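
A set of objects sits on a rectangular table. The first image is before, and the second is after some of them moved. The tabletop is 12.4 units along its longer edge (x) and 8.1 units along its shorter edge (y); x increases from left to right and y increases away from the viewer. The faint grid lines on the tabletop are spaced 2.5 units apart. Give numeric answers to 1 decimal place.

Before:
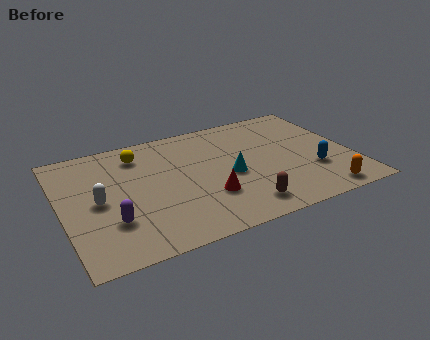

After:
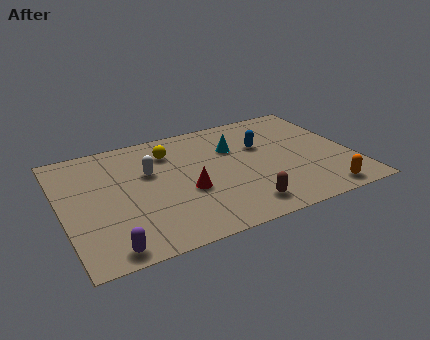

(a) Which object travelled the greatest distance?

the blue capsule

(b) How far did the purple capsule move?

1.6

The purple capsule was near (1.9, 2.4) before and (1.6, 0.8) after, so it travelled √(0.3² + 1.6²) ≈ 1.6 units.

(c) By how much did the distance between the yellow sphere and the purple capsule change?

+1.9

The distance was about 4.4 in the first image and 6.3 in the second, so they moved 1.9 units further apart.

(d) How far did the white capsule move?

2.6

The white capsule was near (1.5, 3.9) before and (3.8, 5.1) after, so it travelled √(2.3² + 1.2²) ≈ 2.6 units.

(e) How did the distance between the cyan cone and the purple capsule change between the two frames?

+2.2

They were about 5.3 units apart before and 7.5 after — 2.2 units further apart.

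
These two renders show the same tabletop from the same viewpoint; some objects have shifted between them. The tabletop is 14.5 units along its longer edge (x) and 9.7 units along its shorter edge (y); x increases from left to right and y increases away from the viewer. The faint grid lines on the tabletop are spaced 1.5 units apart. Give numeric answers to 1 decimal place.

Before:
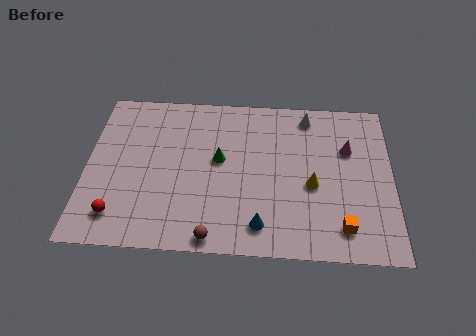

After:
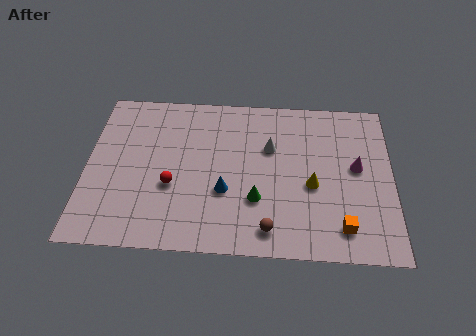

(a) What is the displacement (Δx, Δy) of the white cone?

(-1.8, -2.1)

The white cone started near (10.5, 8.4) and ended near (8.7, 6.3).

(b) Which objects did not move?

the orange cube and the yellow cone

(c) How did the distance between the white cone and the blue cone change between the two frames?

-3.6

The distance was about 7.1 in the first image and 3.5 in the second, so they moved 3.6 units closer together.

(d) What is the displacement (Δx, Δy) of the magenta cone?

(0.4, -1.1)

From the two frames, the magenta cone sits at roughly (12.4, 6.4) before and (12.8, 5.3) after.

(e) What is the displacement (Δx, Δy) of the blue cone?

(-1.7, 1.9)

The blue cone was at about (8.3, 1.6) and moved to about (6.6, 3.5).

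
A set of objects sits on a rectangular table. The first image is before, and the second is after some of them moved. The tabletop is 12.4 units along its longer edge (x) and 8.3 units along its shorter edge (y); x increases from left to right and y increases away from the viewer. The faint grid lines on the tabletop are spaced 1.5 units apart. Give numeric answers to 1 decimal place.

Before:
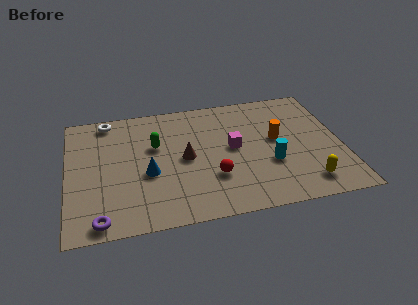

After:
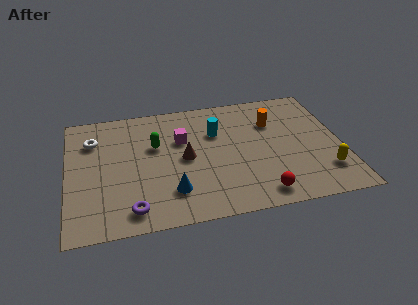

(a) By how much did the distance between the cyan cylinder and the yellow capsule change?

+3.7

The distance was about 2.2 in the first image and 5.9 in the second, so they moved 3.7 units further apart.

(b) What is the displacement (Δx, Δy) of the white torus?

(-0.7, -1.3)

The white torus was at about (1.9, 7.4) and moved to about (1.2, 6.1).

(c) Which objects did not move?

the brown cone and the green capsule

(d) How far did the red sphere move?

2.5

The red sphere moved from about (6.5, 2.6) to (8.5, 1.1), a distance of √(2.0² + 1.5²) ≈ 2.5.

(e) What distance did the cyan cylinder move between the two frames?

3.5

The cyan cylinder moved from about (9.1, 3.0) to (6.8, 5.6), a distance of √(2.3² + 2.6²) ≈ 3.5.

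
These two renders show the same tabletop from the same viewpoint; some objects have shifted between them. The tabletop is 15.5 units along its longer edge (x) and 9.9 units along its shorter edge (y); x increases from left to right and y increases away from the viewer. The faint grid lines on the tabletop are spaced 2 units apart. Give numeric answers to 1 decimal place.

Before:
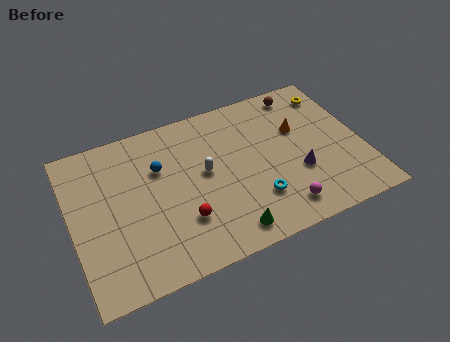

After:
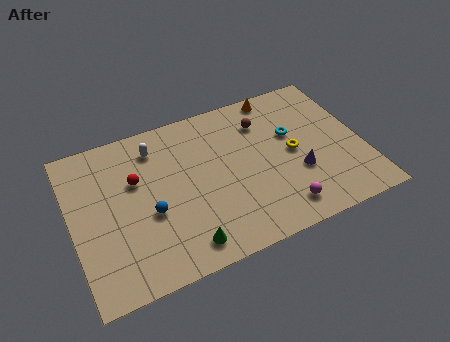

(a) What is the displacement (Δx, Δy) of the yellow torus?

(-2.6, -3.2)

The yellow torus was at about (14.4, 8.1) and moved to about (11.8, 4.9).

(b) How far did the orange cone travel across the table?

2.8

The orange cone moved from about (12.3, 6.3) to (11.5, 9.0), a distance of √(0.8² + 2.7²) ≈ 2.8.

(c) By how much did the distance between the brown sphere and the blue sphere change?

-0.9

They were about 8.3 units apart before and 7.4 after — 0.9 units closer together.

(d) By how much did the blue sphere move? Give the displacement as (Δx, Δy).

(-0.8, -2.6)

The blue sphere started near (4.8, 6.6) and ended near (4.0, 4.0).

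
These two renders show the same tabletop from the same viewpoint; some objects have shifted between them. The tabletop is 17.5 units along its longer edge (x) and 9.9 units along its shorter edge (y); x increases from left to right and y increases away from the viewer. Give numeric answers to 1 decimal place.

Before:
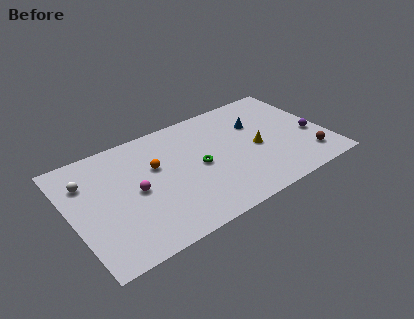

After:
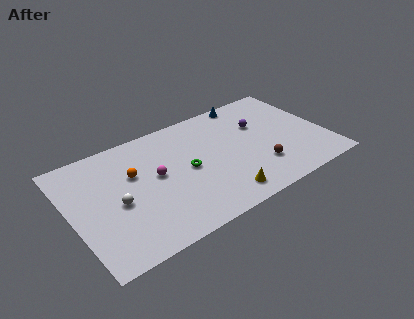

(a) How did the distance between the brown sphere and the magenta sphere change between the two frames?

-4.6

The distance was about 11.9 in the first image and 7.3 in the second, so they moved 4.6 units closer together.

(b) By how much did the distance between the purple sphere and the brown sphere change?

+1.9

They were about 2.0 units apart before and 3.9 after — 1.9 units further apart.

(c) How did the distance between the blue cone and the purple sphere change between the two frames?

-1.8

They were about 4.4 units apart before and 2.6 after — 1.8 units closer together.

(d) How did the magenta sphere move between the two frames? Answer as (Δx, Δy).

(1.5, 0.6)

The magenta sphere started near (4.3, 4.8) and ended near (5.8, 5.4).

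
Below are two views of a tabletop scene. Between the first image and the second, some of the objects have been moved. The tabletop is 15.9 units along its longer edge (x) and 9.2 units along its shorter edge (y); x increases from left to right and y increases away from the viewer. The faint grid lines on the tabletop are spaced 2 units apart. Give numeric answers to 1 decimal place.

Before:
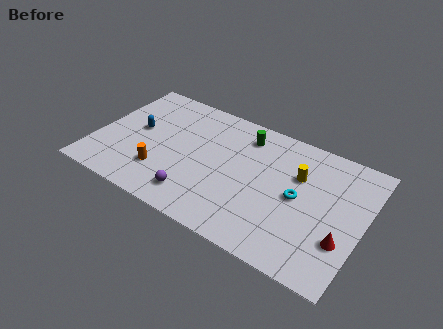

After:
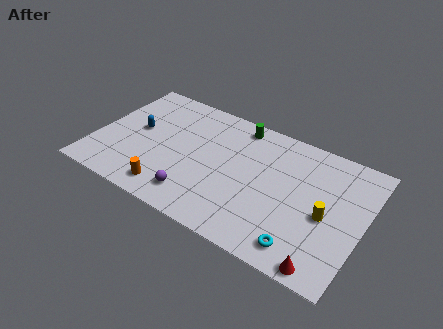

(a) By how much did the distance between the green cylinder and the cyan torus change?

+3.6

They were about 4.6 units apart before and 8.2 after — 3.6 units further apart.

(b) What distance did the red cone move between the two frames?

2.2

The red cone moved from about (14.9, 2.9) to (14.2, 0.8), a distance of √(0.7² + 2.1²) ≈ 2.2.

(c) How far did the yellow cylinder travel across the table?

2.8

The yellow cylinder moved from about (11.9, 6.1) to (13.8, 4.1), a distance of √(1.9² + 2.0²) ≈ 2.8.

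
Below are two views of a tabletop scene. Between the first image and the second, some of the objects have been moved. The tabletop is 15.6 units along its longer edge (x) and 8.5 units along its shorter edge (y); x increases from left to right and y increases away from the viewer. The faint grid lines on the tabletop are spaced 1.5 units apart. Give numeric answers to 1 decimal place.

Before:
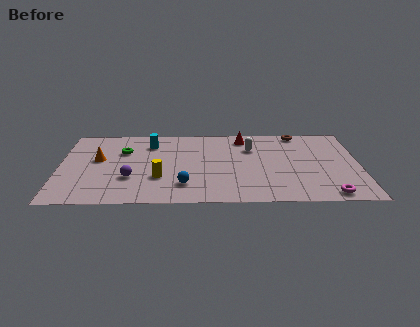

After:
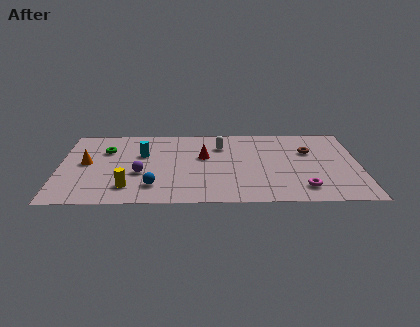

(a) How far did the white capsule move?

1.6

The white capsule was near (10.0, 6.0) before and (8.4, 6.3) after, so it travelled √(1.6² + 0.3²) ≈ 1.6 units.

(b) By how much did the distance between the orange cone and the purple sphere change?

+0.3

Before: roughly 2.7 units apart; after: 3.0. That's 0.3 units further apart.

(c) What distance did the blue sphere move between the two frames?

1.6

The blue sphere was near (6.5, 2.0) before and (4.9, 1.9) after, so it travelled √(1.6² + 0.1²) ≈ 1.6 units.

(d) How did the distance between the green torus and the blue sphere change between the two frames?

-0.3

They were about 5.0 units apart before and 4.7 after — 0.3 units closer together.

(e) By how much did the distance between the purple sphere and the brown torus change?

-1.0

Before: roughly 10.1 units apart; after: 9.1. That's 1.0 units closer together.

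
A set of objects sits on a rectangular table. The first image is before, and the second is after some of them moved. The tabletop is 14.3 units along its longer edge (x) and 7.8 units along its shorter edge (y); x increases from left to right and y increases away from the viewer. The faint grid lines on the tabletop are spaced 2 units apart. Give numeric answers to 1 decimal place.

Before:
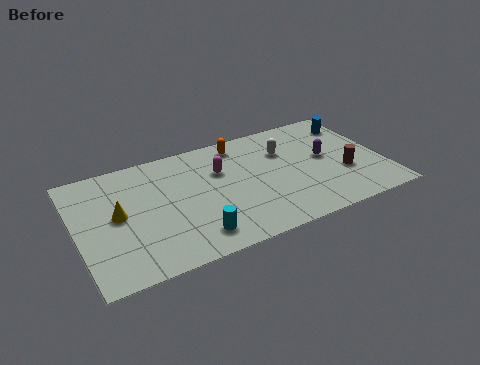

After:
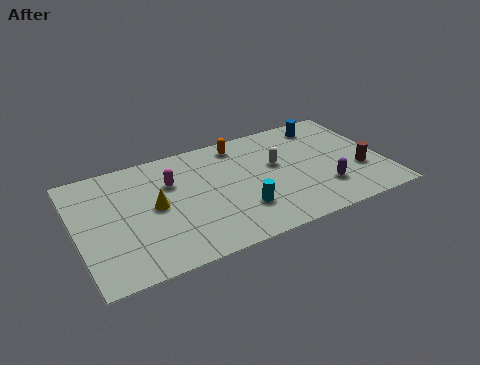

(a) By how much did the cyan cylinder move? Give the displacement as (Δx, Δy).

(2.3, 0.8)

From the two frames, the cyan cylinder sits at roughly (5.1, 1.4) before and (7.4, 2.2) after.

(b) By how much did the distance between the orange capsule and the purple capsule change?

+1.2

The distance was about 4.5 in the first image and 5.7 in the second, so they moved 1.2 units further apart.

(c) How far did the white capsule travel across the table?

0.9

The white capsule moved from about (9.9, 5.4) to (9.4, 4.6), a distance of √(0.5² + 0.8²) ≈ 0.9.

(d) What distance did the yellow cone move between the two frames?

1.7

The yellow cone was near (1.9, 4.1) before and (3.6, 4.0) after, so it travelled √(1.7² + 0.1²) ≈ 1.7 units.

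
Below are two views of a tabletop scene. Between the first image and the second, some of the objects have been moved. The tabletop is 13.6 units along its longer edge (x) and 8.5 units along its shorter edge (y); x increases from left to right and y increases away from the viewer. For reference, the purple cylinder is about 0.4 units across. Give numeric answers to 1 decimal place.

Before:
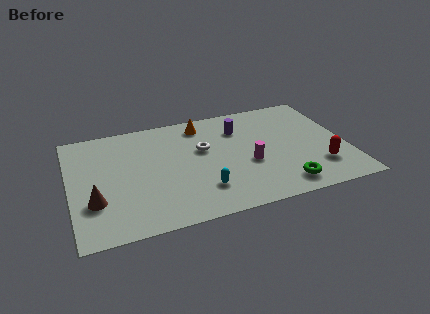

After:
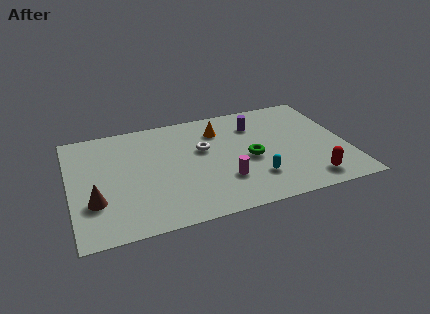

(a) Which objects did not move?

the brown cone and the white torus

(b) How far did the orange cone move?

1.1

From (6.7, 7.2) to (7.5, 6.5), the orange cone covered √(0.8² + 0.7²) ≈ 1.1 units.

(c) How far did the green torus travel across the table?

2.9

The green torus moved from about (10.2, 1.3) to (8.8, 3.8), a distance of √(1.4² + 2.5²) ≈ 2.9.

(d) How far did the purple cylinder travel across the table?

0.8

The purple cylinder was near (8.5, 6.3) before and (9.3, 6.4) after, so it travelled √(0.8² + 0.1²) ≈ 0.8 units.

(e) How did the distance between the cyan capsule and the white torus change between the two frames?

+0.7

They were about 3.1 units apart before and 3.8 after — 0.7 units further apart.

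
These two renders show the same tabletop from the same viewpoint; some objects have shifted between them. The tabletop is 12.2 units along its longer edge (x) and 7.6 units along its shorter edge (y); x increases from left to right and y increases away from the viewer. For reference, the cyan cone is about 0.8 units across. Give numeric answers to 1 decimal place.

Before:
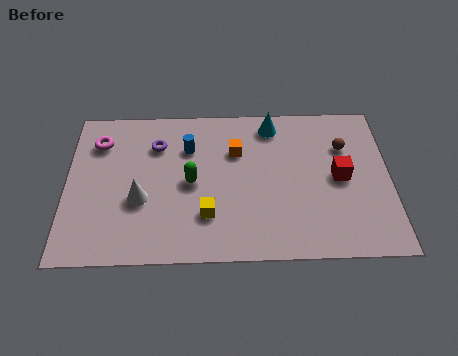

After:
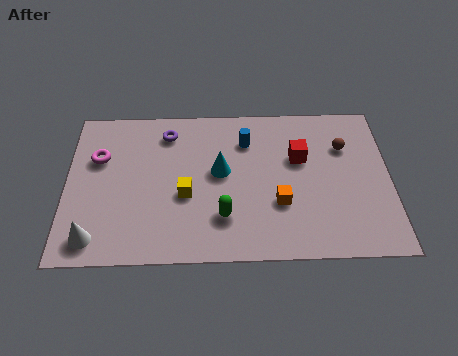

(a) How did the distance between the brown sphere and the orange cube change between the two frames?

-0.4

The distance was about 4.1 in the first image and 3.7 in the second, so they moved 0.4 units closer together.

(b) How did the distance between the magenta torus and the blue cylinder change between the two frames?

+2.2

Before: roughly 3.4 units apart; after: 5.6. That's 2.2 units further apart.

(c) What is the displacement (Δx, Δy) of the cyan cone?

(-2.0, -2.3)

From the two frames, the cyan cone sits at roughly (7.8, 6.5) before and (5.8, 4.2) after.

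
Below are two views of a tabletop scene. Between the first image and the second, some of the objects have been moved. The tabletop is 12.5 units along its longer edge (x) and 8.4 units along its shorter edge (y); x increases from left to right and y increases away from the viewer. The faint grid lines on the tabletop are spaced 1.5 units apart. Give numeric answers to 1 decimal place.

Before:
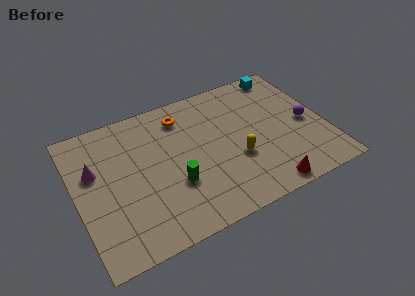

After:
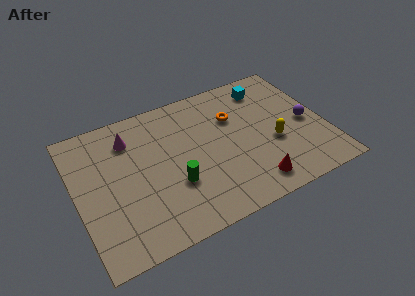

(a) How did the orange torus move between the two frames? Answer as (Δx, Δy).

(2.5, -1.1)

The orange torus was at about (5.6, 6.8) and moved to about (8.1, 5.7).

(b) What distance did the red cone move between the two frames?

0.8

From (9.0, 0.8) to (8.4, 1.3), the red cone covered √(0.6² + 0.5²) ≈ 0.8 units.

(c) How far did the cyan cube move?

1.2

The cyan cube was near (11.0, 7.5) before and (10.0, 6.9) after, so it travelled √(1.0² + 0.6²) ≈ 1.2 units.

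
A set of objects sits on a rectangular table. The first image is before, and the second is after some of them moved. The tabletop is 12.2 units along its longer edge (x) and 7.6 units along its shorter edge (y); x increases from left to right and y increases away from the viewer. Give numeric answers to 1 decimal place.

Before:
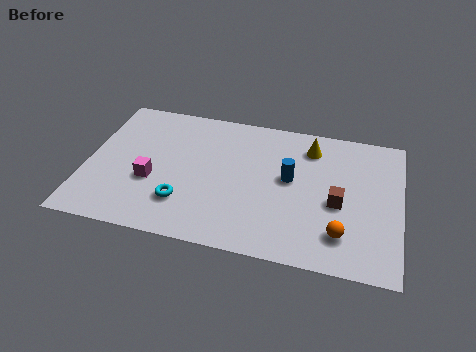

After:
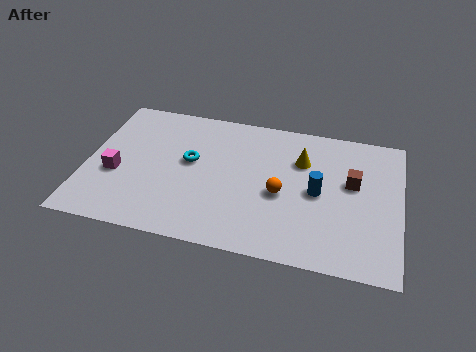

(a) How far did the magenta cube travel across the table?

1.4

The magenta cube moved from about (2.6, 2.9) to (1.2, 3.0), a distance of √(1.4² + 0.1²) ≈ 1.4.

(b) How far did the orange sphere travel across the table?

2.9

The orange sphere was near (10.0, 1.7) before and (7.6, 3.3) after, so it travelled √(2.4² + 1.6²) ≈ 2.9 units.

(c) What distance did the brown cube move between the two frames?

1.3

The brown cube moved from about (9.8, 3.3) to (10.3, 4.5), a distance of √(0.5² + 1.2²) ≈ 1.3.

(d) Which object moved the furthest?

the orange sphere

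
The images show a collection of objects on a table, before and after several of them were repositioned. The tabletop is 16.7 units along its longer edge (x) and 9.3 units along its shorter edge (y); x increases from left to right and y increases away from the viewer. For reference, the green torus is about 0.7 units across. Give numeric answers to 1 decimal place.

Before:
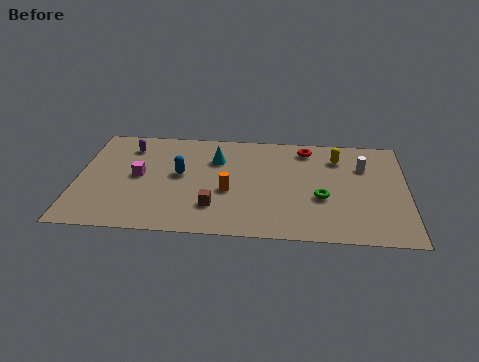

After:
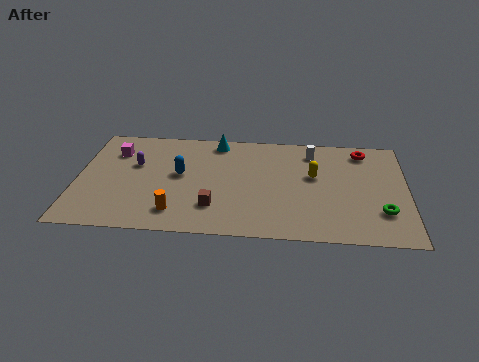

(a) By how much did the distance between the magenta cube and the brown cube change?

+2.3

The distance was about 4.6 in the first image and 6.9 in the second, so they moved 2.3 units further apart.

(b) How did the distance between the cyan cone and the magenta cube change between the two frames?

+1.1

They were about 4.3 units apart before and 5.4 after — 1.1 units further apart.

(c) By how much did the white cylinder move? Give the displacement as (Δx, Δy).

(-2.6, 1.1)

From the two frames, the white cylinder sits at roughly (14.5, 6.5) before and (11.9, 7.6) after.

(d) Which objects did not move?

the blue capsule and the brown cube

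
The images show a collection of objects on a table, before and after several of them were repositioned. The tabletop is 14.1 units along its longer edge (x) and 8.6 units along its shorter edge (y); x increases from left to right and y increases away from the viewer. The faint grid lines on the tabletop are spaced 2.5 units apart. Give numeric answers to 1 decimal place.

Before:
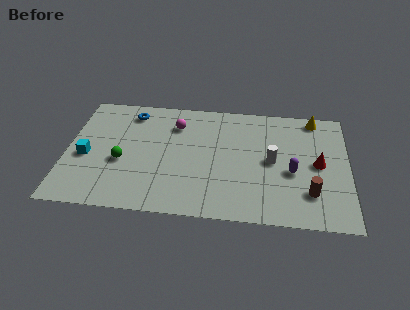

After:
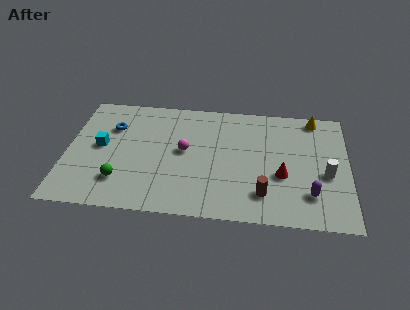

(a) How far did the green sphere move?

1.4

The green sphere was near (2.8, 3.5) before and (2.8, 2.1) after, so it travelled √(0.0² + 1.4²) ≈ 1.4 units.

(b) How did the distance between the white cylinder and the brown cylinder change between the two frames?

+0.7

The distance was about 2.8 in the first image and 3.5 in the second, so they moved 0.7 units further apart.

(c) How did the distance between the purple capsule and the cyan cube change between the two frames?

+0.5

They were about 10.3 units apart before and 10.8 after — 0.5 units further apart.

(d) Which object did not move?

the yellow cone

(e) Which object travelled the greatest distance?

the white cylinder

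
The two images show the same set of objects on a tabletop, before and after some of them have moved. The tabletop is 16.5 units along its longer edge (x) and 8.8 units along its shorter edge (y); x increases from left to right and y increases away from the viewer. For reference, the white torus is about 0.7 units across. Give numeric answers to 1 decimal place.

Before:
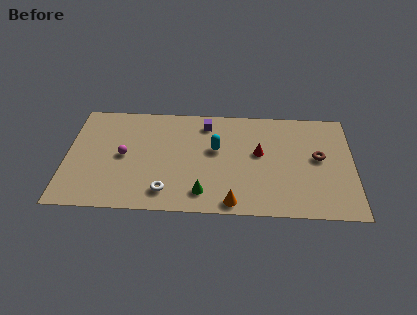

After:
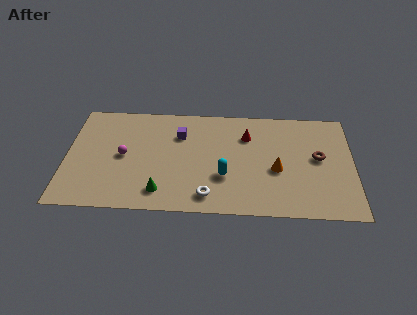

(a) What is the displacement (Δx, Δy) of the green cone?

(-2.4, 0.0)

The green cone started near (7.9, 1.6) and ended near (5.5, 1.6).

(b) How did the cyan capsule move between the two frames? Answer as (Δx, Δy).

(0.5, -2.2)

From the two frames, the cyan capsule sits at roughly (8.6, 5.2) before and (9.1, 3.0) after.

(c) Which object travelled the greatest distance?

the orange cone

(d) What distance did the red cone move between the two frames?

1.6

The red cone moved from about (11.1, 5.0) to (10.4, 6.4), a distance of √(0.7² + 1.4²) ≈ 1.6.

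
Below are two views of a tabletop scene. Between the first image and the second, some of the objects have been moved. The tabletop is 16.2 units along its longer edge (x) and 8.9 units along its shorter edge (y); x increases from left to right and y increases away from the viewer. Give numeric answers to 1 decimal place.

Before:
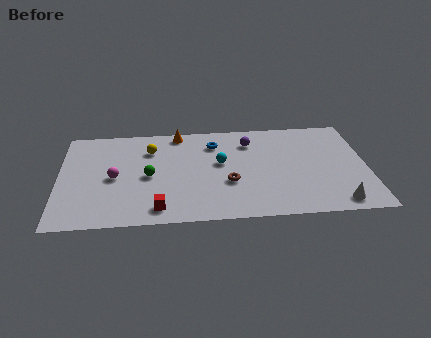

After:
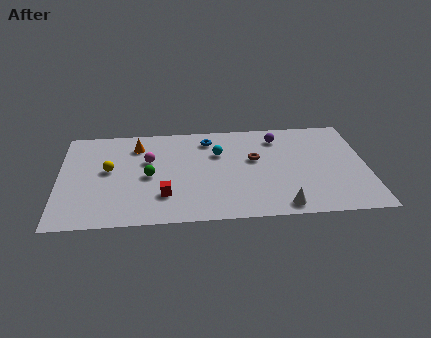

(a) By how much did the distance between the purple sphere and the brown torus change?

-1.5

Before: roughly 3.8 units apart; after: 2.3. That's 1.5 units closer together.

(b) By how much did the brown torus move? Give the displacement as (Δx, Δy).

(1.4, 2.0)

The brown torus was at about (8.9, 3.3) and moved to about (10.3, 5.3).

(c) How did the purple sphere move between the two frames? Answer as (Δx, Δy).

(1.5, 0.3)

The purple sphere started near (10.1, 6.9) and ended near (11.6, 7.2).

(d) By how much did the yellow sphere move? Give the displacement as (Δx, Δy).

(-2.2, -1.7)

The yellow sphere was at about (4.8, 6.6) and moved to about (2.6, 4.9).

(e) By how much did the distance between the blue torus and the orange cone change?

+1.6

Before: roughly 2.2 units apart; after: 3.8. That's 1.6 units further apart.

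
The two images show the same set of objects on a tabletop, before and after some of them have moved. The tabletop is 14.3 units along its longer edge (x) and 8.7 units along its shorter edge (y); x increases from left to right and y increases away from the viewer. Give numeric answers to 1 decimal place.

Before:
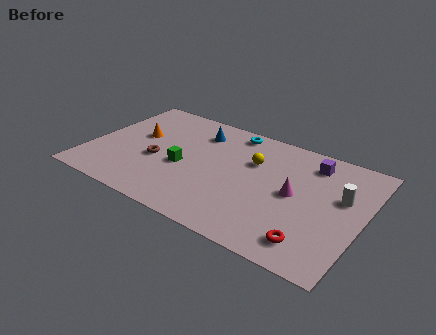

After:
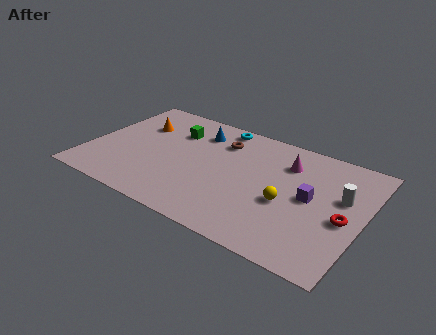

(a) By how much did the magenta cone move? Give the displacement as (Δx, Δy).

(-0.7, 2.1)

The magenta cone started near (10.8, 4.4) and ended near (10.1, 6.5).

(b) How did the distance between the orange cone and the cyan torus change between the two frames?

-0.9

They were about 5.4 units apart before and 4.5 after — 0.9 units closer together.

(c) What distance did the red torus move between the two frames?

2.6

The red torus was near (12.1, 1.5) before and (13.4, 3.8) after, so it travelled √(1.3² + 2.3²) ≈ 2.6 units.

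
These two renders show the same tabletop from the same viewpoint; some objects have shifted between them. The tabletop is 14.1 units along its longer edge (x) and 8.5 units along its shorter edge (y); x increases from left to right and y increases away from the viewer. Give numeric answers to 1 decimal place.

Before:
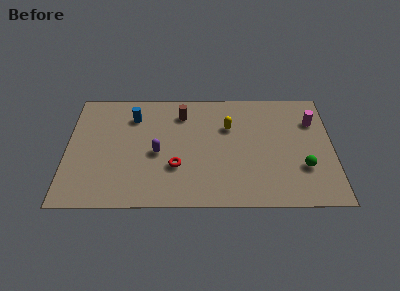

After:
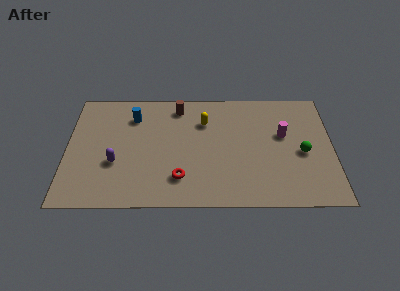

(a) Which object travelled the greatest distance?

the purple capsule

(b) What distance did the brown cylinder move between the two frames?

0.5

The brown cylinder moved from about (6.1, 6.7) to (5.9, 7.2), a distance of √(0.2² + 0.5²) ≈ 0.5.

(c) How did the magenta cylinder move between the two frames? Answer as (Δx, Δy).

(-1.6, -1.0)

The magenta cylinder was at about (13.1, 6.1) and moved to about (11.5, 5.1).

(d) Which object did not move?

the blue cylinder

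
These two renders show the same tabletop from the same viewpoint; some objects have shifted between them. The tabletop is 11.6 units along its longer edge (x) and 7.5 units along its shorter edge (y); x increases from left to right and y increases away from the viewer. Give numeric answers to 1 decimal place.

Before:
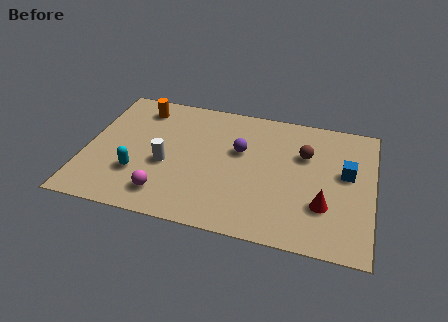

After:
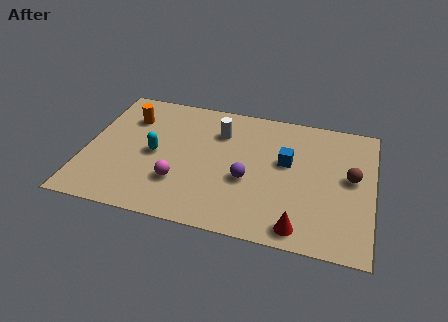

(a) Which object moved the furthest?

the white cylinder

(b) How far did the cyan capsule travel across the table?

1.4

From (2.2, 2.3) to (2.8, 3.6), the cyan capsule covered √(0.6² + 1.3²) ≈ 1.4 units.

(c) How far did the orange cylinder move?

0.8

The orange cylinder moved from about (2.0, 6.2) to (1.6, 5.5), a distance of √(0.4² + 0.7²) ≈ 0.8.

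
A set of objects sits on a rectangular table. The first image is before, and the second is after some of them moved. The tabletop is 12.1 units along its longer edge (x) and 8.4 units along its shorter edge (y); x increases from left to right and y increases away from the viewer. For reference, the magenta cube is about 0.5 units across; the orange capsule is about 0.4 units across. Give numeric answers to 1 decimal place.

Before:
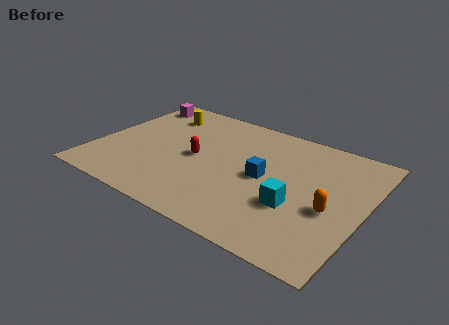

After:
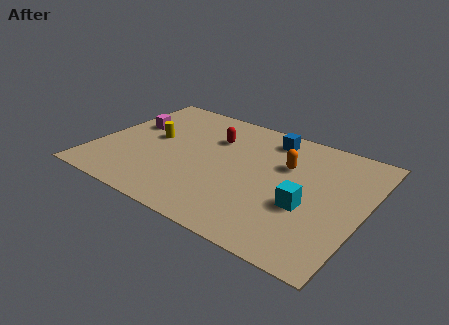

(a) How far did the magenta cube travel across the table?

1.9

The magenta cube was near (1.0, 7.1) before and (1.3, 5.2) after, so it travelled √(0.3² + 1.9²) ≈ 1.9 units.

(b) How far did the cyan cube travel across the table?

0.5

The cyan cube was near (9.2, 3.0) before and (9.7, 3.2) after, so it travelled √(0.5² + 0.2²) ≈ 0.5 units.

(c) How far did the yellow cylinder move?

2.0

From (2.3, 6.6) to (2.4, 4.6), the yellow cylinder covered √(0.1² + 2.0²) ≈ 2.0 units.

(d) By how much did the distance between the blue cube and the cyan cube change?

+2.5

They were about 2.0 units apart before and 4.5 after — 2.5 units further apart.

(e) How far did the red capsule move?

1.9

The red capsule was near (4.5, 4.1) before and (5.0, 5.9) after, so it travelled √(0.5² + 1.8²) ≈ 1.9 units.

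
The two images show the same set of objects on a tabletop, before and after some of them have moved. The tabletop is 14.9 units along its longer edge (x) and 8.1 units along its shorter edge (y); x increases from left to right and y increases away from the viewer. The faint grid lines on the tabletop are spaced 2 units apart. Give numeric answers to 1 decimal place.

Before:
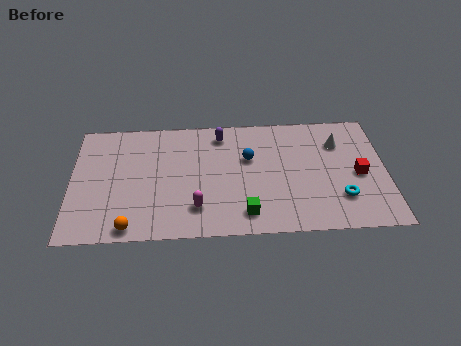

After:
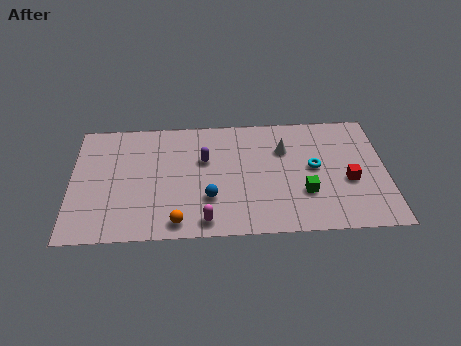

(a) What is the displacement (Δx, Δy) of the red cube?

(-0.5, -0.4)

The red cube started near (13.6, 3.7) and ended near (13.1, 3.3).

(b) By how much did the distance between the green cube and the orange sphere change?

+0.8

Before: roughly 5.4 units apart; after: 6.2. That's 0.8 units further apart.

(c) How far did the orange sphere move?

2.2

The orange sphere moved from about (2.8, 0.8) to (5.0, 1.0), a distance of √(2.2² + 0.2²) ≈ 2.2.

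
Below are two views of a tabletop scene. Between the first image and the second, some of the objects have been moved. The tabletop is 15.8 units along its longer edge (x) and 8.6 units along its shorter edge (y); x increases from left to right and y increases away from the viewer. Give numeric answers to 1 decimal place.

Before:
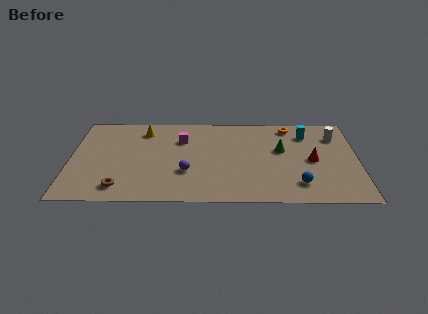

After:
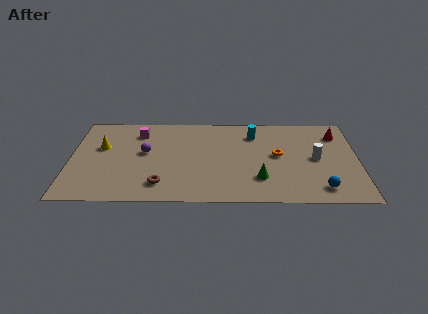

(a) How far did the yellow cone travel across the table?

2.9

The yellow cone was near (4.0, 7.0) before and (1.7, 5.3) after, so it travelled √(2.3² + 1.7²) ≈ 2.9 units.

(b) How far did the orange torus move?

3.0

The orange torus was near (12.1, 7.5) before and (11.4, 4.6) after, so it travelled √(0.7² + 2.9²) ≈ 3.0 units.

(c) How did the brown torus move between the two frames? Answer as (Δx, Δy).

(2.2, 0.3)

From the two frames, the brown torus sits at roughly (2.8, 1.4) before and (5.0, 1.7) after.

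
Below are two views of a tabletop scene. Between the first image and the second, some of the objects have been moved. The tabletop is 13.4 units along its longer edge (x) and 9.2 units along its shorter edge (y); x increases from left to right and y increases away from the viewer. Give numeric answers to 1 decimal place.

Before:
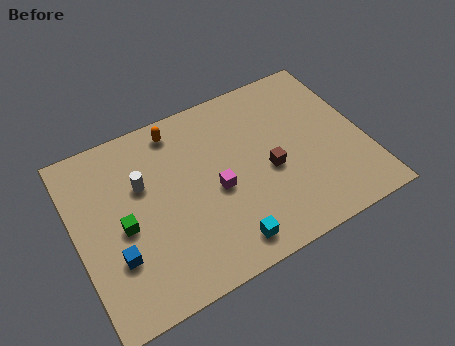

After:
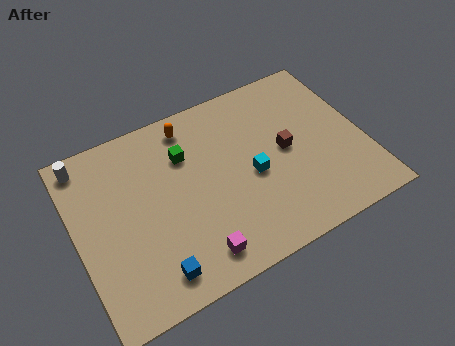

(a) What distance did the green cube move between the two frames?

3.9

From (2.1, 4.2) to (5.3, 6.5), the green cube covered √(3.2² + 2.3²) ≈ 3.9 units.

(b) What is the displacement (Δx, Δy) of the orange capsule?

(0.6, -0.1)

The orange capsule was at about (5.1, 8.0) and moved to about (5.7, 7.9).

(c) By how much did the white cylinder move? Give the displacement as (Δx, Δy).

(-2.4, 2.2)

The white cylinder started near (3.2, 5.9) and ended near (0.8, 8.1).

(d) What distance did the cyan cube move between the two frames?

3.3

The cyan cube was near (6.4, 1.3) before and (8.1, 4.1) after, so it travelled √(1.7² + 2.8²) ≈ 3.3 units.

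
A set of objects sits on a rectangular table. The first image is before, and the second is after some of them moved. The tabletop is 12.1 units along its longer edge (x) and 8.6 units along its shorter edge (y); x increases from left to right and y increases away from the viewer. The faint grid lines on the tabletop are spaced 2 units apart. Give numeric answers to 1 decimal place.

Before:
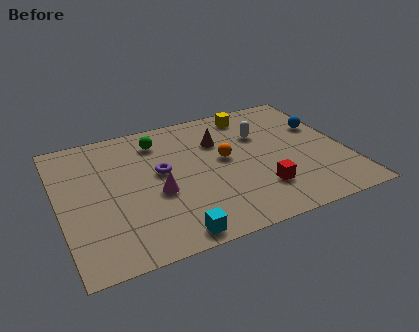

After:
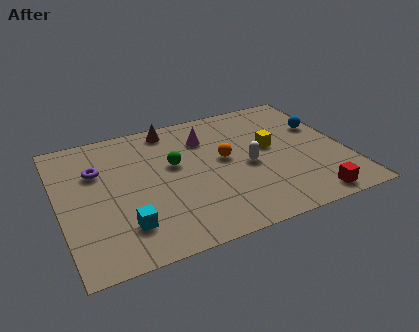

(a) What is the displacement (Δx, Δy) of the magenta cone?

(2.4, 2.9)

From the two frames, the magenta cone sits at roughly (4.0, 3.5) before and (6.4, 6.4) after.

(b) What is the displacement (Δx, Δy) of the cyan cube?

(-1.8, 1.2)

The cyan cube was at about (4.3, 0.8) and moved to about (2.5, 2.0).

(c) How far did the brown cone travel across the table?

2.5

The brown cone was near (6.9, 6.0) before and (5.0, 7.6) after, so it travelled √(1.9² + 1.6²) ≈ 2.5 units.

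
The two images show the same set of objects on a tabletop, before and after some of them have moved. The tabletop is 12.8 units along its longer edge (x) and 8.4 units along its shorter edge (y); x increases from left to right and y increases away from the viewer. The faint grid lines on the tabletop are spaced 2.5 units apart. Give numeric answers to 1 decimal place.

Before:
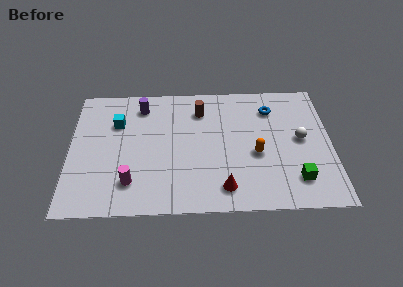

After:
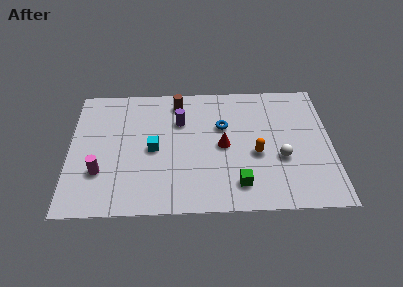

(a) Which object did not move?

the orange capsule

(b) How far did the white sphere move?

1.6

The white sphere was near (11.3, 4.4) before and (10.3, 3.2) after, so it travelled √(1.0² + 1.2²) ≈ 1.6 units.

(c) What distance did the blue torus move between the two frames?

2.6

The blue torus moved from about (9.9, 6.5) to (7.5, 5.4), a distance of √(2.4² + 1.1²) ≈ 2.6.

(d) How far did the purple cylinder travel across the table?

2.2

From (3.5, 6.9) to (5.4, 5.8), the purple cylinder covered √(1.9² + 1.1²) ≈ 2.2 units.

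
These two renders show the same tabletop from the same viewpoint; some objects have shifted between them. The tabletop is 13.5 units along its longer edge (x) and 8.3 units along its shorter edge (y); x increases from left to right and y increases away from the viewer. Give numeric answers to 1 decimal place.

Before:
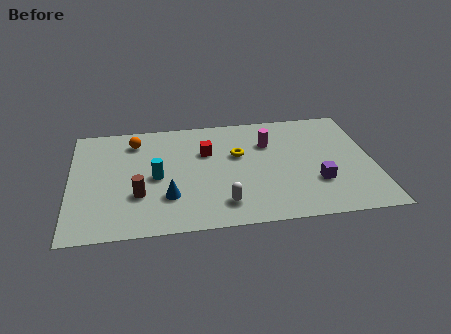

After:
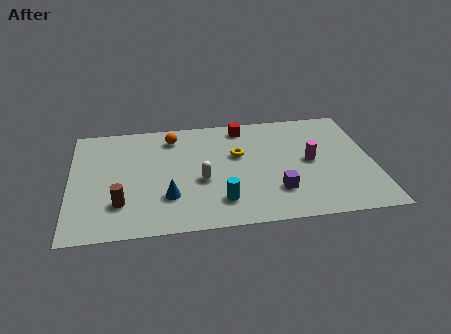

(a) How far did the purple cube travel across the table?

1.8

The purple cube moved from about (10.9, 2.6) to (9.1, 2.2), a distance of √(1.8² + 0.4²) ≈ 1.8.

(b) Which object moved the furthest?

the cyan cylinder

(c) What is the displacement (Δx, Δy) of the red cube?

(1.7, 1.7)

From the two frames, the red cube sits at roughly (6.1, 5.5) before and (7.8, 7.2) after.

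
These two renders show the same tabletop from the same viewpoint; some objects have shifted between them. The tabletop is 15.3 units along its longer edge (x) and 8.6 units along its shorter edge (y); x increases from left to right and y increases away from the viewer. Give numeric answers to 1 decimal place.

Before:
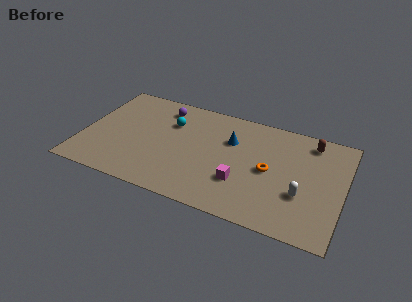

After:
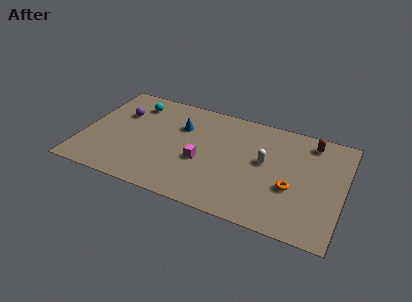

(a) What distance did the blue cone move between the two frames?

3.0

From (8.6, 5.8) to (5.6, 5.9), the blue cone covered √(3.0² + 0.1²) ≈ 3.0 units.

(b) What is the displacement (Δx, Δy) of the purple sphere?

(-2.4, -1.3)

The purple sphere was at about (4.4, 7.1) and moved to about (2.0, 5.8).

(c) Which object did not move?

the brown capsule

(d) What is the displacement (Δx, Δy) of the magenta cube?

(-2.4, 0.8)

The magenta cube started near (9.5, 2.7) and ended near (7.1, 3.5).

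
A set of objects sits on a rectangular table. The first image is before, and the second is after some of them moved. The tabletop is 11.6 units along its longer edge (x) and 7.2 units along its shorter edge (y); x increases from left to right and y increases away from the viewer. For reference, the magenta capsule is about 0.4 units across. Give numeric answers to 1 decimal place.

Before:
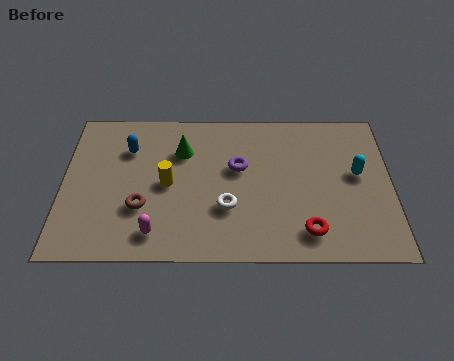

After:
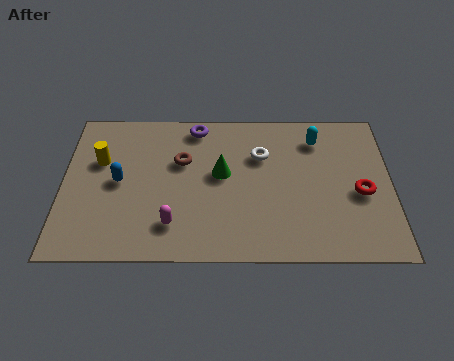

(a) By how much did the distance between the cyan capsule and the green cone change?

-2.5

Before: roughly 6.3 units apart; after: 3.8. That's 2.5 units closer together.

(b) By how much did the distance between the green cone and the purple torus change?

+0.3

They were about 2.2 units apart before and 2.5 after — 0.3 units further apart.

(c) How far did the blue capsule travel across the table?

1.6

From (2.3, 5.2) to (2.0, 3.6), the blue capsule covered √(0.3² + 1.6²) ≈ 1.6 units.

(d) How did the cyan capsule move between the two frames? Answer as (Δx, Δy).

(-1.4, 1.7)

The cyan capsule started near (10.4, 4.0) and ended near (9.0, 5.7).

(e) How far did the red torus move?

2.6

The red torus moved from about (8.6, 1.3) to (10.5, 3.1), a distance of √(1.9² + 1.8²) ≈ 2.6.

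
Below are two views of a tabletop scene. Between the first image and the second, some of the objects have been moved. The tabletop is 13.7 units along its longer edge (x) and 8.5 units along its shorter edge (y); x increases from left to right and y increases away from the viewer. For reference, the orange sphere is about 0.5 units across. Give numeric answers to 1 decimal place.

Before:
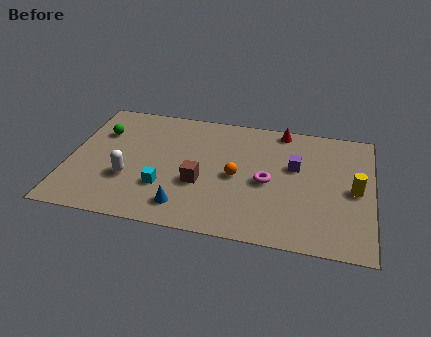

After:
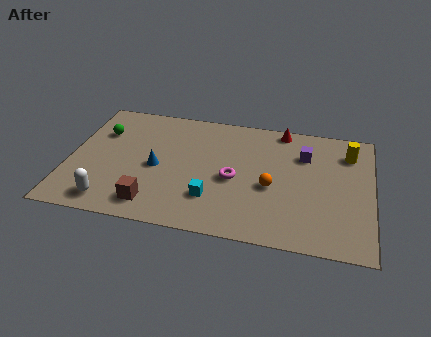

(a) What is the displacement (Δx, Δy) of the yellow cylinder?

(-0.3, 2.5)

The yellow cylinder started near (12.9, 4.1) and ended near (12.6, 6.6).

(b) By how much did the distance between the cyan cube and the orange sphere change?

-0.6

The distance was about 3.5 in the first image and 2.9 in the second, so they moved 0.6 units closer together.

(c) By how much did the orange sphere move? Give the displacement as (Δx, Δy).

(1.6, -0.4)

The orange sphere was at about (7.6, 4.0) and moved to about (9.2, 3.6).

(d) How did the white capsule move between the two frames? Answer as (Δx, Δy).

(-0.7, -1.7)

The white capsule started near (2.8, 2.9) and ended near (2.1, 1.2).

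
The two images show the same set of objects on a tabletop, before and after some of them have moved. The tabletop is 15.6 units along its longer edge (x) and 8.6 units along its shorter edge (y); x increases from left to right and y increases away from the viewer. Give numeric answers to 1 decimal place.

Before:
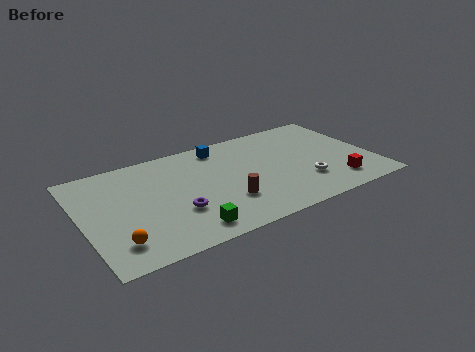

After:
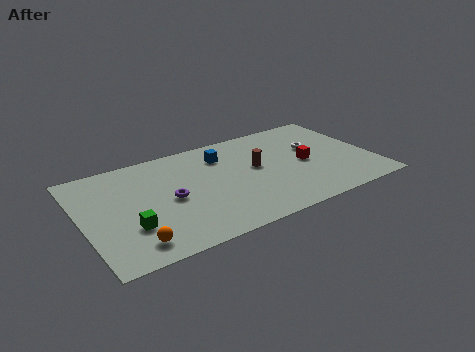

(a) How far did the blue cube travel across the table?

0.8

The blue cube moved from about (7.8, 7.4) to (7.8, 6.6), a distance of √(0.0² + 0.8²) ≈ 0.8.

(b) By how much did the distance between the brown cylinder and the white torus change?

-1.0

They were about 4.3 units apart before and 3.3 after — 1.0 units closer together.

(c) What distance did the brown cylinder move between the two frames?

3.0

The brown cylinder was near (7.4, 2.6) before and (9.4, 4.8) after, so it travelled √(2.0² + 2.2²) ≈ 3.0 units.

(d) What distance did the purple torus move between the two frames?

1.2

The purple torus was near (4.8, 2.9) before and (4.6, 4.1) after, so it travelled √(0.2² + 1.2²) ≈ 1.2 units.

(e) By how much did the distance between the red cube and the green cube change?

+1.6

Before: roughly 8.2 units apart; after: 9.8. That's 1.6 units further apart.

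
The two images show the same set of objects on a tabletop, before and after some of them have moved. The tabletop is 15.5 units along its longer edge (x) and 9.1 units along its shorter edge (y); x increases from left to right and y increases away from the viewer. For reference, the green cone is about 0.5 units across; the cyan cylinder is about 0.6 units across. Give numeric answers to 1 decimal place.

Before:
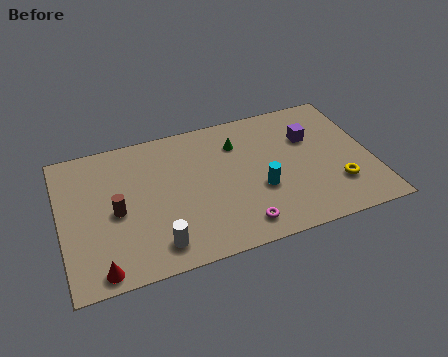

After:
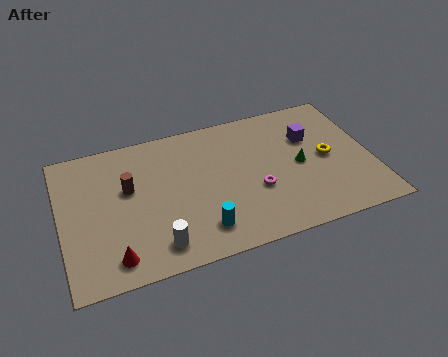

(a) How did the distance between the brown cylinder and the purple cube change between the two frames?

-0.9

They were about 10.1 units apart before and 9.2 after — 0.9 units closer together.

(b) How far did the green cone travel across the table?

3.8

The green cone was near (9.0, 6.8) before and (11.9, 4.4) after, so it travelled √(2.9² + 2.4²) ≈ 3.8 units.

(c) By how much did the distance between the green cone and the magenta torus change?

-2.9

The distance was about 5.4 in the first image and 2.5 in the second, so they moved 2.9 units closer together.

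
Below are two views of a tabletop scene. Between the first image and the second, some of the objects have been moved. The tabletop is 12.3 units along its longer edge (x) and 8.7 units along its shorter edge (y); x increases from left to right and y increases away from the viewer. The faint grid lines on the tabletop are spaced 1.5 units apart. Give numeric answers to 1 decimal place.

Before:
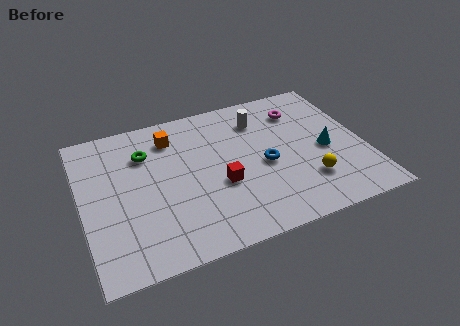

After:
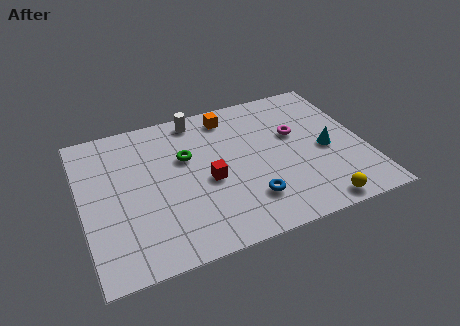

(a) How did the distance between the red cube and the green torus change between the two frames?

-2.3

The distance was about 4.2 in the first image and 1.9 in the second, so they moved 2.3 units closer together.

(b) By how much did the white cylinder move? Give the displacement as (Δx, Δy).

(-2.7, 1.0)

The white cylinder started near (8.0, 6.7) and ended near (5.3, 7.7).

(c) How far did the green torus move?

1.9

The green torus was near (2.9, 6.3) before and (4.6, 5.5) after, so it travelled √(1.7² + 0.8²) ≈ 1.9 units.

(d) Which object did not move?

the cyan cone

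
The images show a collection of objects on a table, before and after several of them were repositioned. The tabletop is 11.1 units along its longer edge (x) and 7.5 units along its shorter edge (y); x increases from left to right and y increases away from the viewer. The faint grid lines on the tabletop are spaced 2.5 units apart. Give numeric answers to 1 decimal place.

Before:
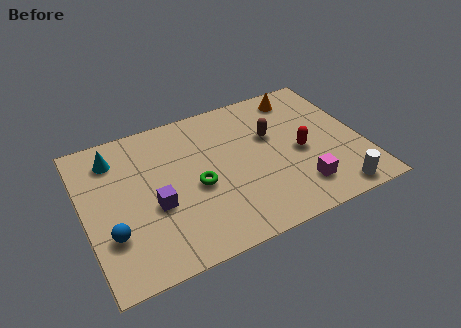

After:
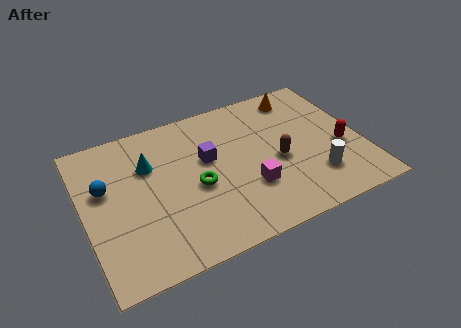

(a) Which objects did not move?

the green torus and the orange cone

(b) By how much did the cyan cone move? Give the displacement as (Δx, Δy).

(1.3, -0.9)

The cyan cone started near (1.4, 6.0) and ended near (2.7, 5.1).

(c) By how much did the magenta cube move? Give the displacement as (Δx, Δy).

(-1.9, 0.8)

The magenta cube was at about (8.3, 1.6) and moved to about (6.4, 2.4).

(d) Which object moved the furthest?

the purple cube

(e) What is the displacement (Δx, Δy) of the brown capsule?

(0.1, -1.4)

From the two frames, the brown capsule sits at roughly (7.6, 4.7) before and (7.7, 3.3) after.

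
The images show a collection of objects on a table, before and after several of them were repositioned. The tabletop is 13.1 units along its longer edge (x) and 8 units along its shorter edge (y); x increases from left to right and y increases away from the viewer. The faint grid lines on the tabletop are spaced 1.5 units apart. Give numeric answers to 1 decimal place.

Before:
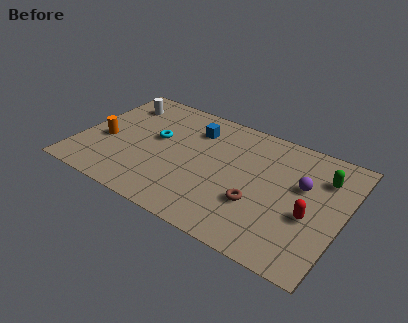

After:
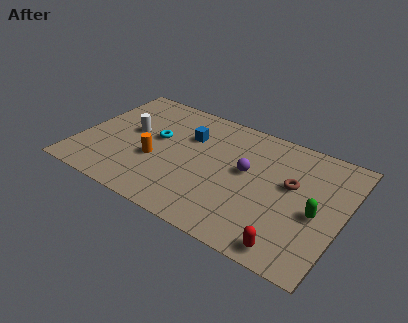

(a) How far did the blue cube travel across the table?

0.6

The blue cube moved from about (5.4, 6.1) to (5.2, 5.5), a distance of √(0.2² + 0.6²) ≈ 0.6.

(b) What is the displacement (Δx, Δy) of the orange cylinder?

(2.6, -0.2)

The orange cylinder was at about (1.3, 3.3) and moved to about (3.9, 3.1).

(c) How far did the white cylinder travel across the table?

2.0

The white cylinder was near (1.5, 6.3) before and (2.4, 4.5) after, so it travelled √(0.9² + 1.8²) ≈ 2.0 units.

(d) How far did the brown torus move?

2.4

The brown torus was near (9.1, 2.7) before and (10.5, 4.7) after, so it travelled √(1.4² + 2.0²) ≈ 2.4 units.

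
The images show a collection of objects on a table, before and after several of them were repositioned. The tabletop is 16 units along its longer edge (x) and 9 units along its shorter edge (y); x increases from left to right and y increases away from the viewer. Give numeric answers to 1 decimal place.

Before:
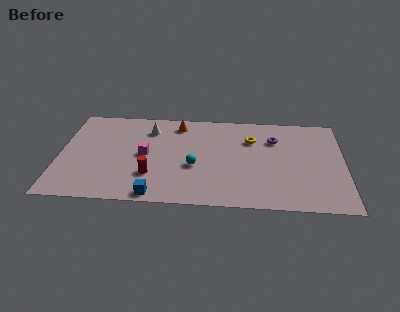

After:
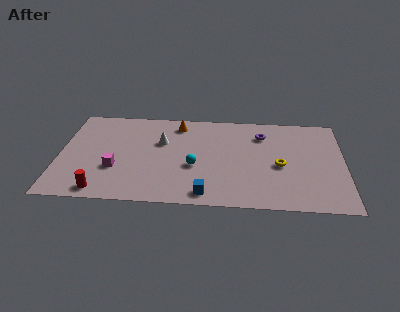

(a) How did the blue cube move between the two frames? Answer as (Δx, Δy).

(2.8, 0.3)

The blue cube was at about (5.5, 0.8) and moved to about (8.3, 1.1).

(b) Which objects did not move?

the orange cone and the cyan sphere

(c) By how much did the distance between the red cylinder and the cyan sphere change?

+3.1

They were about 2.6 units apart before and 5.7 after — 3.1 units further apart.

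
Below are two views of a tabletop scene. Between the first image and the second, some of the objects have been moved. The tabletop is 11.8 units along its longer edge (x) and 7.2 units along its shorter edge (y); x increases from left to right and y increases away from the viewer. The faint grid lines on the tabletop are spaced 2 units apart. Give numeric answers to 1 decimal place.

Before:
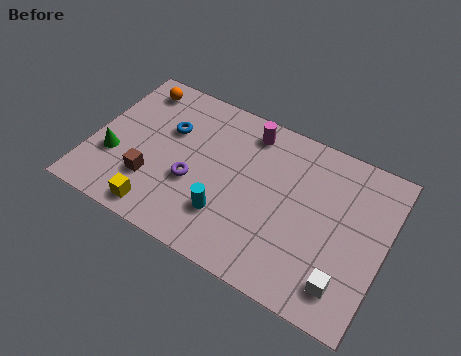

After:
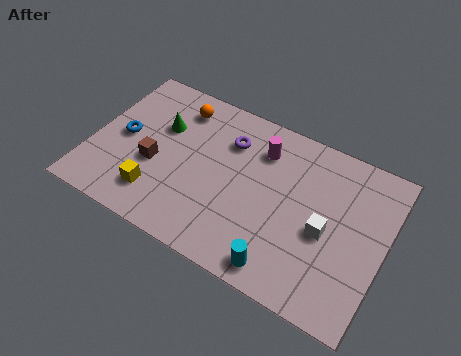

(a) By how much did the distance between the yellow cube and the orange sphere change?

-1.2

The distance was about 5.5 in the first image and 4.3 in the second, so they moved 1.2 units closer together.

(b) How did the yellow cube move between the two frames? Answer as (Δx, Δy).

(-0.2, 0.7)

The yellow cube started near (3.1, 0.9) and ended near (2.9, 1.6).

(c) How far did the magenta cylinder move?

0.8

From (6.0, 6.1) to (6.6, 5.5), the magenta cylinder covered √(0.6² + 0.6²) ≈ 0.8 units.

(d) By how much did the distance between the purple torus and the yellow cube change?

+2.2

The distance was about 2.2 in the first image and 4.4 in the second, so they moved 2.2 units further apart.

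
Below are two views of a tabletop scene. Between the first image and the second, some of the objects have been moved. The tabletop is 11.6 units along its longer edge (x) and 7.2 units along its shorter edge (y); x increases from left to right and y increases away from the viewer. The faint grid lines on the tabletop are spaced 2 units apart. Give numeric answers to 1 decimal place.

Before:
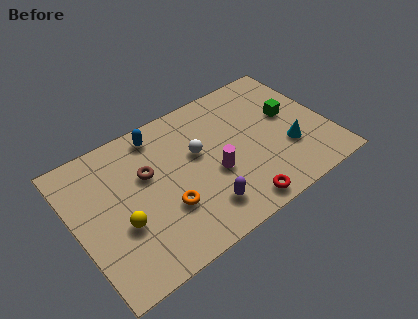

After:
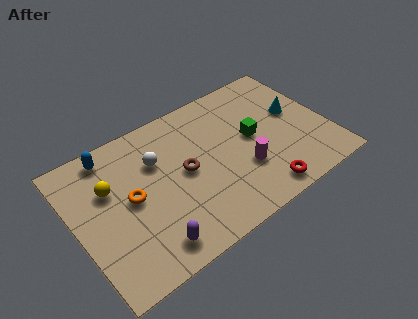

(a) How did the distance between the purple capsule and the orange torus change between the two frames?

+0.9

The distance was about 1.7 in the first image and 2.6 in the second, so they moved 0.9 units further apart.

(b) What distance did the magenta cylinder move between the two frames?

1.4

From (6.2, 2.9) to (7.5, 2.4), the magenta cylinder covered √(1.3² + 0.5²) ≈ 1.4 units.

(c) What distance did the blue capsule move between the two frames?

2.2

From (4.2, 6.2) to (2.0, 6.3), the blue capsule covered √(2.2² + 0.1²) ≈ 2.2 units.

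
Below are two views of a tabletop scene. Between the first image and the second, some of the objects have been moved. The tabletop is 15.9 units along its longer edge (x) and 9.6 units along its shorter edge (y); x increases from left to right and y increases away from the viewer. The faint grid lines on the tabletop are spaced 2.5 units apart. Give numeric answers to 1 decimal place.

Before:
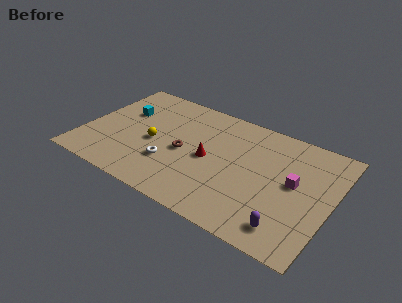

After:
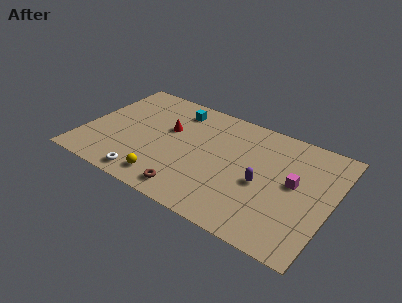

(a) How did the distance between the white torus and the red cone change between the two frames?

+2.0

They were about 2.8 units apart before and 4.8 after — 2.0 units further apart.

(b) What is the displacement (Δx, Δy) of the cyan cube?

(3.2, 1.7)

The cyan cube started near (2.2, 6.2) and ended near (5.4, 7.9).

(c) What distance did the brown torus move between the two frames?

3.2

The brown torus was near (6.5, 4.4) before and (7.4, 1.3) after, so it travelled √(0.9² + 3.1²) ≈ 3.2 units.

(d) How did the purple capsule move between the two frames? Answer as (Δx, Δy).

(-2.0, 2.6)

The purple capsule was at about (13.6, 1.6) and moved to about (11.6, 4.2).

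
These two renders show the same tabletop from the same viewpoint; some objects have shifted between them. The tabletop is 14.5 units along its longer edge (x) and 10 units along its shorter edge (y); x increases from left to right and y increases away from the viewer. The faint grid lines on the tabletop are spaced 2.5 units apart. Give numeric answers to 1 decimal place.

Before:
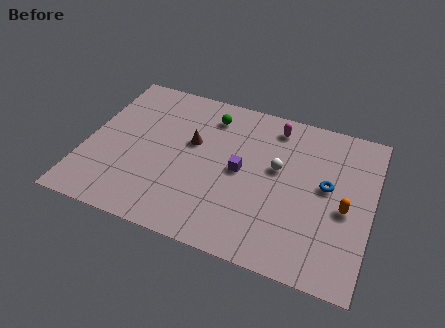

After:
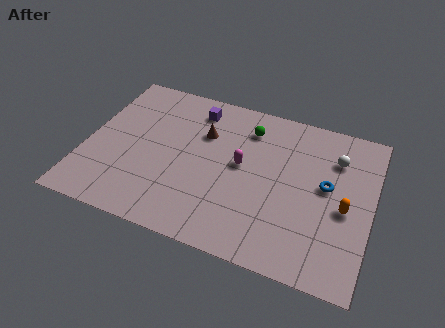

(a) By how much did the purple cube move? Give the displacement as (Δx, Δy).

(-2.7, 3.3)

From the two frames, the purple cube sits at roughly (7.9, 5.0) before and (5.2, 8.3) after.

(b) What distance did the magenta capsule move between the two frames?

3.4

The magenta capsule moved from about (9.3, 8.5) to (7.9, 5.4), a distance of √(1.4² + 3.1²) ≈ 3.4.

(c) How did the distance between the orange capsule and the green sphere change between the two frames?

-1.8

Before: roughly 8.1 units apart; after: 6.3. That's 1.8 units closer together.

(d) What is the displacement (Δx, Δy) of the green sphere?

(2.0, -0.2)

The green sphere was at about (6.0, 8.1) and moved to about (8.0, 7.9).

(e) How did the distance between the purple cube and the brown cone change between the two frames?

-1.2

They were about 2.8 units apart before and 1.6 after — 1.2 units closer together.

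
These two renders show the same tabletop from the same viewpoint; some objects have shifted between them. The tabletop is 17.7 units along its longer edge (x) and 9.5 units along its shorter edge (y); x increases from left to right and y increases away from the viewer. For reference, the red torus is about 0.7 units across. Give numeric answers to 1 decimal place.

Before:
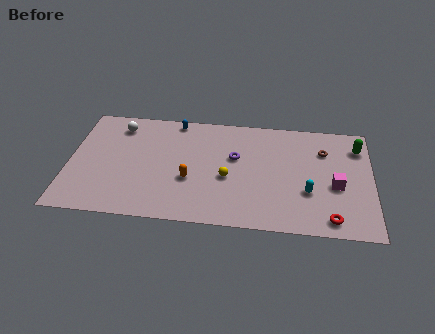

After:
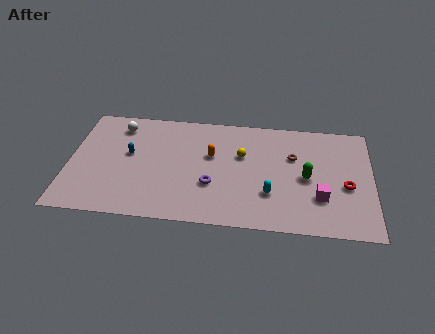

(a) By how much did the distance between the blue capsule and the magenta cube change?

+0.9

The distance was about 10.6 in the first image and 11.5 in the second, so they moved 0.9 units further apart.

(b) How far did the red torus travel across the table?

2.9

The red torus moved from about (15.3, 1.2) to (16.2, 4.0), a distance of √(0.9² + 2.8²) ≈ 2.9.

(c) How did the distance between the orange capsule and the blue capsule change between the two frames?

-0.3

Before: roughly 5.1 units apart; after: 4.8. That's 0.3 units closer together.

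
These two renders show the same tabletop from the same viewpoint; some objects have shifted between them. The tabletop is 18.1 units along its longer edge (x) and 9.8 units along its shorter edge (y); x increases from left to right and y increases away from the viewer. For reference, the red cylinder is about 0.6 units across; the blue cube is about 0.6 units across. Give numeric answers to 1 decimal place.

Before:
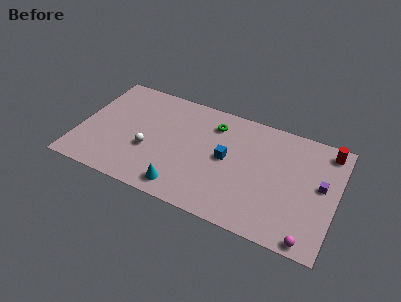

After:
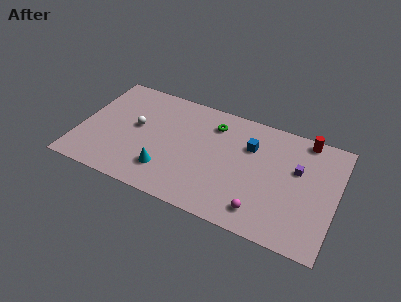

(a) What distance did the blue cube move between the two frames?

2.3

The blue cube moved from about (10.4, 5.1) to (11.9, 6.8), a distance of √(1.5² + 1.7²) ≈ 2.3.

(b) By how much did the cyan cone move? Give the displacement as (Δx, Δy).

(-1.3, 1.0)

The cyan cone was at about (7.7, 1.4) and moved to about (6.4, 2.4).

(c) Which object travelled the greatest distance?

the magenta sphere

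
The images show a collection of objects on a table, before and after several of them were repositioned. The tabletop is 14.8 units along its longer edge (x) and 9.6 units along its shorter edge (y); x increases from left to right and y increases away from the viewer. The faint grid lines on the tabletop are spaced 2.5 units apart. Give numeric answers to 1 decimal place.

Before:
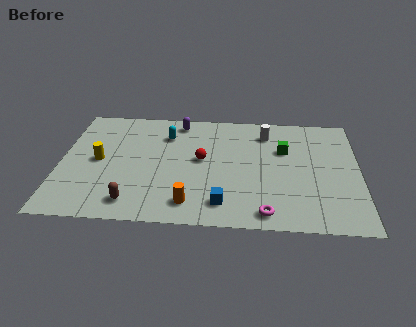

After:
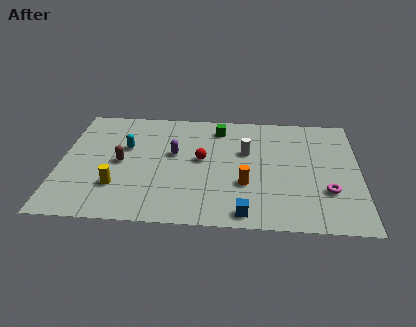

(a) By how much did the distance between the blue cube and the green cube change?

+1.6

Before: roughly 5.5 units apart; after: 7.1. That's 1.6 units further apart.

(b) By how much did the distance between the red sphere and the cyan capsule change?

+1.2

The distance was about 2.7 in the first image and 3.9 in the second, so they moved 1.2 units further apart.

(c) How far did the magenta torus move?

3.6

The magenta torus moved from about (10.2, 1.1) to (13.2, 3.0), a distance of √(3.0² + 1.9²) ≈ 3.6.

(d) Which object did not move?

the red sphere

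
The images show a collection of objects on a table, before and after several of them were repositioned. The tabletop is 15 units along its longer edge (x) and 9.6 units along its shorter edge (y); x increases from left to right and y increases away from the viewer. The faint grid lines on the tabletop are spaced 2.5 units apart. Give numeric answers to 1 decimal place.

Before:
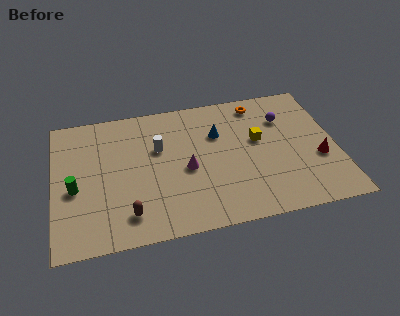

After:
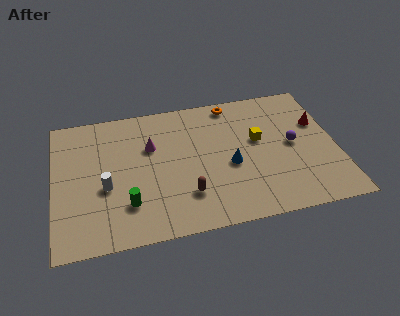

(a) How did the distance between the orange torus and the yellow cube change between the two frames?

+0.5

They were about 2.7 units apart before and 3.2 after — 0.5 units further apart.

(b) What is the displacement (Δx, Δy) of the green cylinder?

(2.7, -1.6)

From the two frames, the green cylinder sits at roughly (1.1, 4.1) before and (3.8, 2.5) after.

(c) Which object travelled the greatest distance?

the white cylinder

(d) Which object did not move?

the yellow cube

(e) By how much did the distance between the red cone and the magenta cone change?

+2.0

They were about 7.0 units apart before and 9.0 after — 2.0 units further apart.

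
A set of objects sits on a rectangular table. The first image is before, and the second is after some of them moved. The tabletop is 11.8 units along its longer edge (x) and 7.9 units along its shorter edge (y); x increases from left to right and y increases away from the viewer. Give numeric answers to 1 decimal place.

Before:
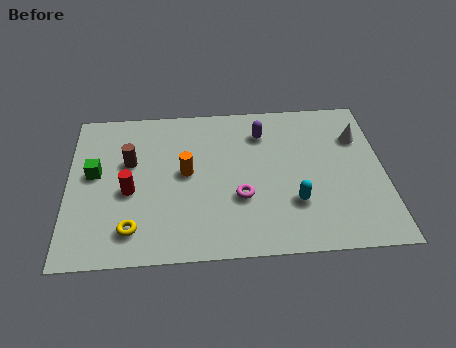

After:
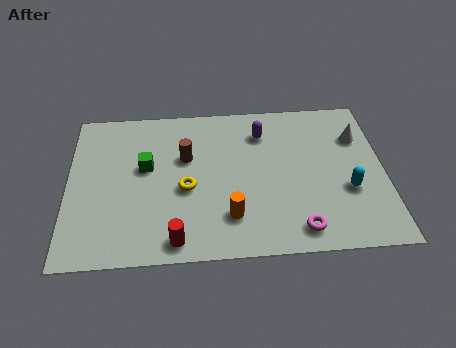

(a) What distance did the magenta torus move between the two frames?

2.7

The magenta torus moved from about (6.4, 2.8) to (8.5, 1.1), a distance of √(2.1² + 1.7²) ≈ 2.7.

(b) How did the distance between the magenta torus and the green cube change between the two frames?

+1.0

Before: roughly 5.6 units apart; after: 6.6. That's 1.0 units further apart.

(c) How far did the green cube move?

1.9

The green cube moved from about (1.0, 4.4) to (2.9, 4.6), a distance of √(1.9² + 0.2²) ≈ 1.9.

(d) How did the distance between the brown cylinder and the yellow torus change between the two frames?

-1.8

Before: roughly 3.4 units apart; after: 1.6. That's 1.8 units closer together.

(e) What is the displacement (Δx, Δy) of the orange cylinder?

(1.6, -2.3)

From the two frames, the orange cylinder sits at roughly (4.4, 4.2) before and (6.0, 1.9) after.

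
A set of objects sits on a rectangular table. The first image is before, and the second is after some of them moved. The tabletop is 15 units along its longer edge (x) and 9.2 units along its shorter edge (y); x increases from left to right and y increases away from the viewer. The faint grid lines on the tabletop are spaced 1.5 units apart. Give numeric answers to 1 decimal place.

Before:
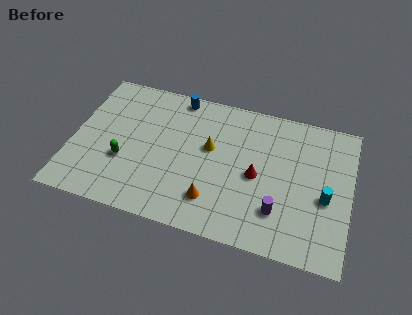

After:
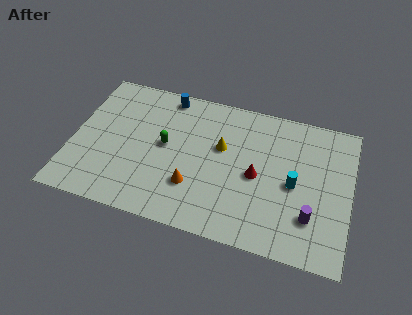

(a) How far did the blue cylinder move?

0.6

The blue cylinder moved from about (5.4, 8.3) to (4.8, 8.2), a distance of √(0.6² + 0.1²) ≈ 0.6.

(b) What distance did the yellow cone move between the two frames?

0.6

The yellow cone was near (7.4, 5.4) before and (8.0, 5.6) after, so it travelled √(0.6² + 0.2²) ≈ 0.6 units.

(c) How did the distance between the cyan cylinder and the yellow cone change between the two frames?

-2.3

The distance was about 6.5 in the first image and 4.2 in the second, so they moved 2.3 units closer together.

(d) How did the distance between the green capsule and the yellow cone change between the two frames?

-1.9

Before: roughly 5.0 units apart; after: 3.1. That's 1.9 units closer together.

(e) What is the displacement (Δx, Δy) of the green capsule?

(2.1, 1.6)

The green capsule was at about (2.9, 3.3) and moved to about (5.0, 4.9).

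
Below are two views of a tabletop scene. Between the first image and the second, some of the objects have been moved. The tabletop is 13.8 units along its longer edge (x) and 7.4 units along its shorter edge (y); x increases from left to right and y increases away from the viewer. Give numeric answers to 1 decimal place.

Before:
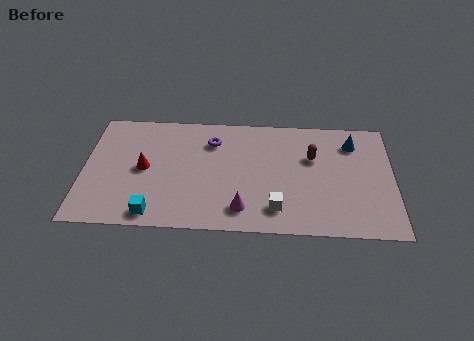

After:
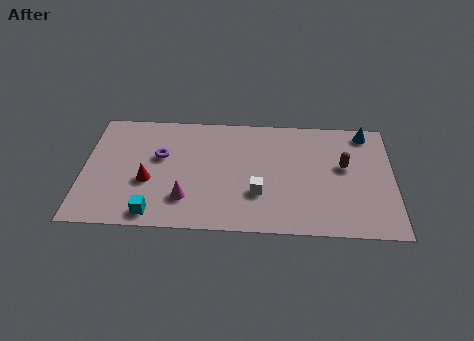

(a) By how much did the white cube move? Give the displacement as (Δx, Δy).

(-0.8, 0.9)

From the two frames, the white cube sits at roughly (8.6, 1.5) before and (7.8, 2.4) after.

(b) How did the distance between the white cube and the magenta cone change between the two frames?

+1.7

They were about 1.5 units apart before and 3.2 after — 1.7 units further apart.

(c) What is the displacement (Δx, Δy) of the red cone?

(0.2, -0.8)

From the two frames, the red cone sits at roughly (2.7, 3.7) before and (2.9, 2.9) after.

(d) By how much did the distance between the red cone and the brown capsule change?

+1.2

They were about 7.6 units apart before and 8.8 after — 1.2 units further apart.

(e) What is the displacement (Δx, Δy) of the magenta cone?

(-2.5, 0.5)

The magenta cone was at about (7.1, 1.4) and moved to about (4.6, 1.9).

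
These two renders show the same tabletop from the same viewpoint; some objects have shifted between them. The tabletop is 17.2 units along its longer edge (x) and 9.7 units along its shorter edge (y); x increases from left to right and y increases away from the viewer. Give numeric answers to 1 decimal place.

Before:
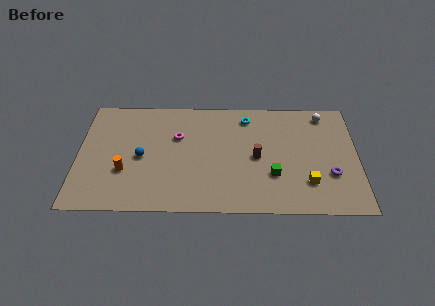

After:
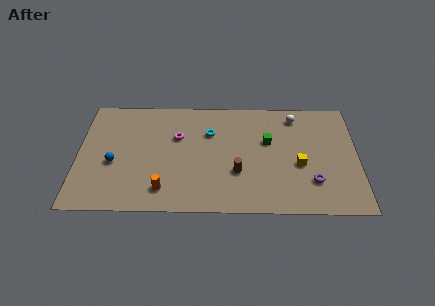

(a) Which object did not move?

the magenta torus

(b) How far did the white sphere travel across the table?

1.8

The white sphere moved from about (15.2, 8.4) to (13.4, 8.2), a distance of √(1.8² + 0.2²) ≈ 1.8.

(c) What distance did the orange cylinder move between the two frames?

2.8

The orange cylinder was near (2.9, 3.3) before and (5.3, 1.8) after, so it travelled √(2.4² + 1.5²) ≈ 2.8 units.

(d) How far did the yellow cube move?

1.6

The yellow cube moved from about (14.1, 2.5) to (13.6, 4.0), a distance of √(0.5² + 1.5²) ≈ 1.6.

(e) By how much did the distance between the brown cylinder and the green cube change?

+1.5

Before: roughly 1.8 units apart; after: 3.3. That's 1.5 units further apart.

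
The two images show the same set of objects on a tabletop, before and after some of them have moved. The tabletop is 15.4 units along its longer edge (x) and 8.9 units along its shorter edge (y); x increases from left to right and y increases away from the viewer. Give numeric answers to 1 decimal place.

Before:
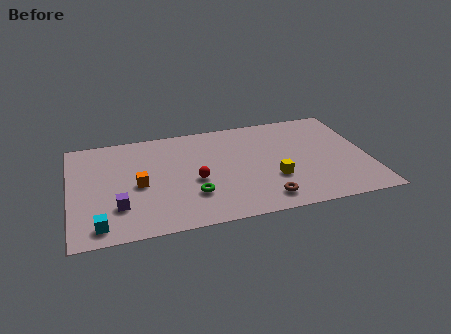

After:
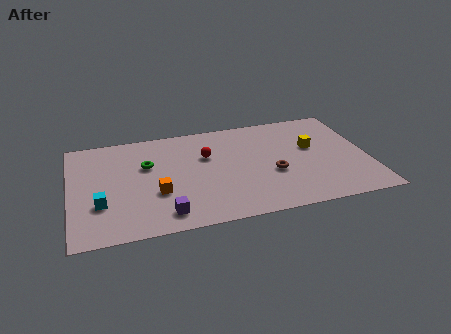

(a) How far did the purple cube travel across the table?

2.5

The purple cube was near (2.4, 2.5) before and (4.7, 1.4) after, so it travelled √(2.3² + 1.1²) ≈ 2.5 units.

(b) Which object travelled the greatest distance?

the green torus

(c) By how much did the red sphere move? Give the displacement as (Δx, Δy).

(0.7, 2.0)

The red sphere was at about (6.4, 3.8) and moved to about (7.1, 5.8).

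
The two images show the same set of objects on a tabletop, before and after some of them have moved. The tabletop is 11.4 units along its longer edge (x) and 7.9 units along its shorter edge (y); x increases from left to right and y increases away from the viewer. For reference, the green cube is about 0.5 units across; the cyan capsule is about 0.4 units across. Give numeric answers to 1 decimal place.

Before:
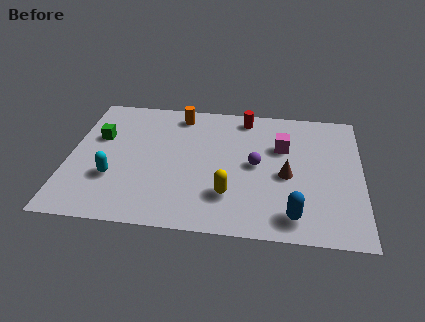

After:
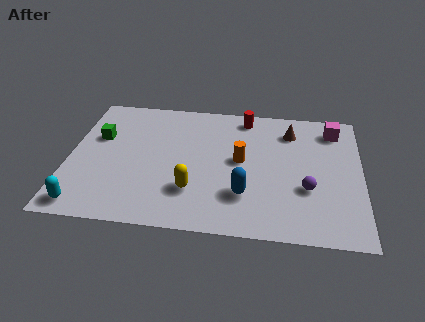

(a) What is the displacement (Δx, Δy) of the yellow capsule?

(-1.4, 0.1)

The yellow capsule was at about (6.3, 2.1) and moved to about (4.9, 2.2).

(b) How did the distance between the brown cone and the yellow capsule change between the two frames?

+2.8

The distance was about 2.6 in the first image and 5.4 in the second, so they moved 2.8 units further apart.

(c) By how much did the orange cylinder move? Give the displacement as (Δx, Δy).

(2.5, -2.6)

From the two frames, the orange cylinder sits at roughly (4.2, 6.8) before and (6.7, 4.2) after.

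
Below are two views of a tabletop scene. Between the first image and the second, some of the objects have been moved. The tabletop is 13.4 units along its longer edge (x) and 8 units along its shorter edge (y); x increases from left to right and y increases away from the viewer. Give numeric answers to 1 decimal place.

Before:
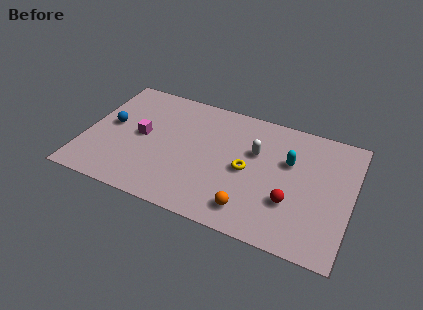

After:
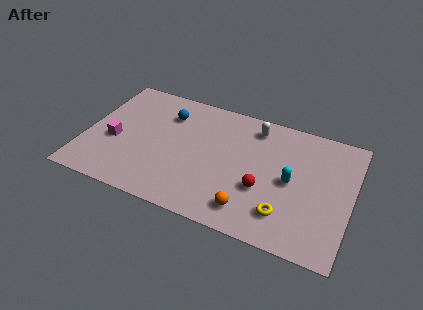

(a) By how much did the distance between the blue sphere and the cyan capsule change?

-2.2

Before: roughly 9.0 units apart; after: 6.8. That's 2.2 units closer together.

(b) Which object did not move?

the orange sphere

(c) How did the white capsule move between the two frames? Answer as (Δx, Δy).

(-0.2, 1.6)

From the two frames, the white capsule sits at roughly (8.5, 5.1) before and (8.3, 6.7) after.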